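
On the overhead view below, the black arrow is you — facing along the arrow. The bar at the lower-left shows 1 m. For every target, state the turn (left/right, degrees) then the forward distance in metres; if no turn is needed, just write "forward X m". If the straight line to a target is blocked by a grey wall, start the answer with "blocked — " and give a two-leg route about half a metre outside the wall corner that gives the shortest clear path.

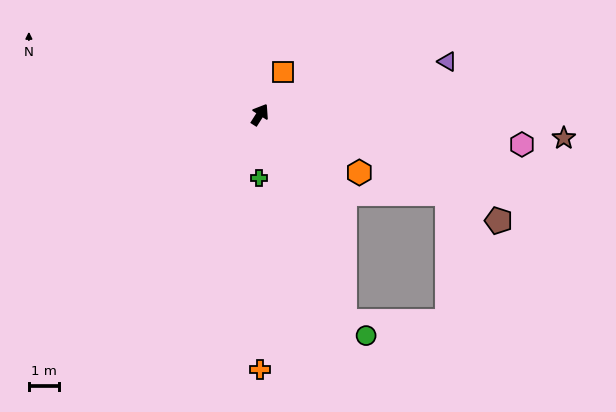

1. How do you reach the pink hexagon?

turn right 64°, forward 8.7 m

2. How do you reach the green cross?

turn right 148°, forward 2.1 m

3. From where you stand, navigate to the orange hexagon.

turn right 88°, forward 3.8 m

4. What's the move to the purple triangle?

turn right 42°, forward 6.4 m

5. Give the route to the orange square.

turn left 4°, forward 1.6 m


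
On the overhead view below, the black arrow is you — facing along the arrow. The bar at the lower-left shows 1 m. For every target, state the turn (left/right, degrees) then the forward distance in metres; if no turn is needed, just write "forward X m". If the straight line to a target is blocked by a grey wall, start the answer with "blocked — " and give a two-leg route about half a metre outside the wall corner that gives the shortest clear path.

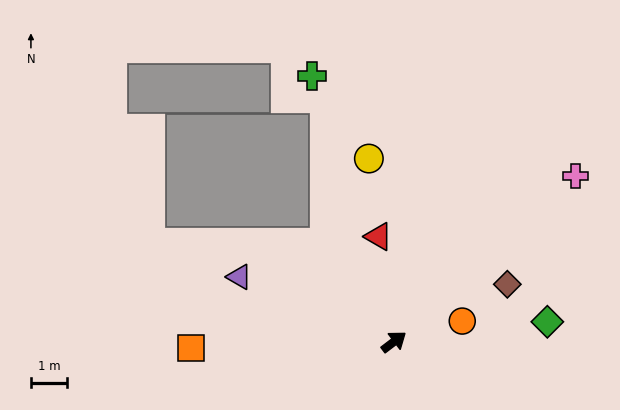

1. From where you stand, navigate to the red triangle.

turn left 61°, forward 3.0 m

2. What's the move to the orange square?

turn left 144°, forward 5.6 m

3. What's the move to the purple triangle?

turn left 120°, forward 4.7 m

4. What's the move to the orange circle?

turn right 20°, forward 2.0 m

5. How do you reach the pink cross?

turn left 5°, forward 6.8 m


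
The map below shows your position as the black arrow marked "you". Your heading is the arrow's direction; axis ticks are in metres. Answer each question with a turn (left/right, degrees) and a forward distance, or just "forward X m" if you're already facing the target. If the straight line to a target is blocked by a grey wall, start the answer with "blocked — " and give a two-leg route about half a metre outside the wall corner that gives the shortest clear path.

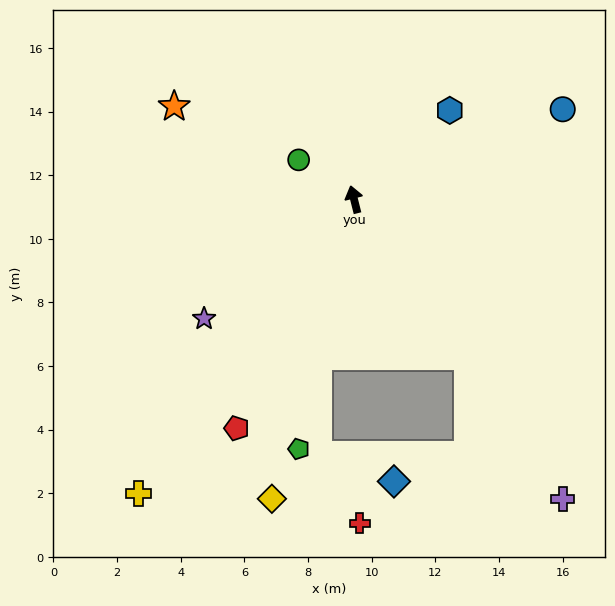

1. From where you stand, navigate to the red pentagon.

turn left 139°, forward 8.1 m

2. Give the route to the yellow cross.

turn left 130°, forward 11.5 m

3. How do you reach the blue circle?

turn right 81°, forward 7.1 m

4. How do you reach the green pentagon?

turn left 153°, forward 8.0 m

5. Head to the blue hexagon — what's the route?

turn right 61°, forward 4.1 m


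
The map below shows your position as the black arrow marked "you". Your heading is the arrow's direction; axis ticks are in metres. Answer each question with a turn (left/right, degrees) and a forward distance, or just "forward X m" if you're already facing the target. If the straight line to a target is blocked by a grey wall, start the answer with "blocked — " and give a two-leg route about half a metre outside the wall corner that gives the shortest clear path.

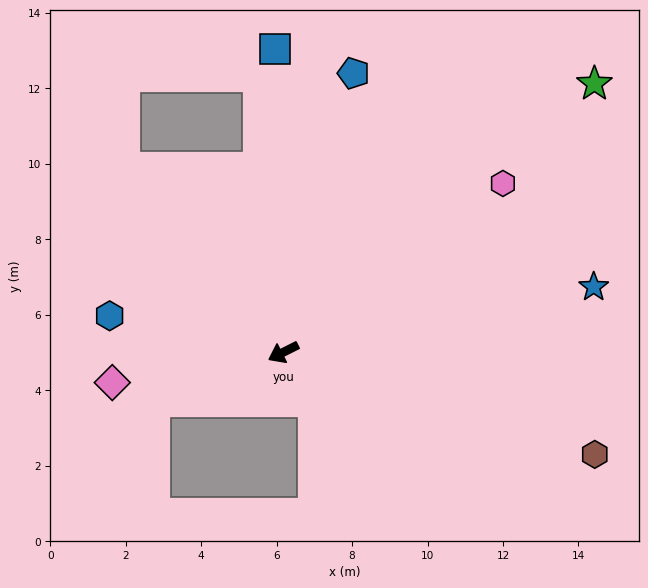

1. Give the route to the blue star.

turn left 165°, forward 8.4 m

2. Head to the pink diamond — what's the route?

turn right 17°, forward 4.6 m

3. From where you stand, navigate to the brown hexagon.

turn left 135°, forward 8.7 m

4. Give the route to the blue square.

turn right 115°, forward 8.0 m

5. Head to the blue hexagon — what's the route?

turn right 39°, forward 4.7 m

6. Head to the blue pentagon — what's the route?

turn right 131°, forward 7.6 m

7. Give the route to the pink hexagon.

turn right 169°, forward 7.3 m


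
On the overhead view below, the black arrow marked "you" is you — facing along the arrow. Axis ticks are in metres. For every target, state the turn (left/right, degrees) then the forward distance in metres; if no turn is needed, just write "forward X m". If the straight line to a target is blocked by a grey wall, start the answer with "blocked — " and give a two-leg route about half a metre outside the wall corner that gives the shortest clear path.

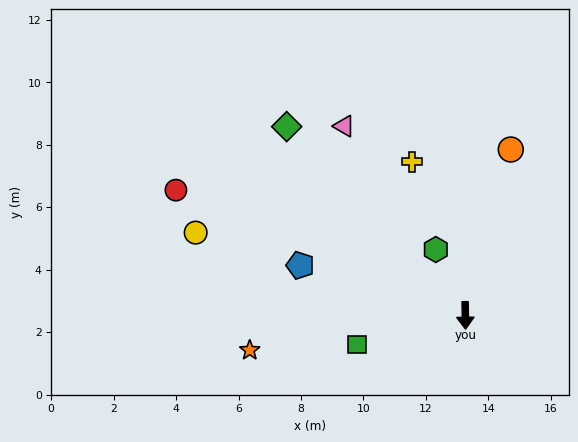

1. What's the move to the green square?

turn right 76°, forward 3.6 m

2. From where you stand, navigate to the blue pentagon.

turn right 108°, forward 5.5 m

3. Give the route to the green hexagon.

turn right 157°, forward 2.3 m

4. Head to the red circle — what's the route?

turn right 114°, forward 10.1 m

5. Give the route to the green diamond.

turn right 137°, forward 8.3 m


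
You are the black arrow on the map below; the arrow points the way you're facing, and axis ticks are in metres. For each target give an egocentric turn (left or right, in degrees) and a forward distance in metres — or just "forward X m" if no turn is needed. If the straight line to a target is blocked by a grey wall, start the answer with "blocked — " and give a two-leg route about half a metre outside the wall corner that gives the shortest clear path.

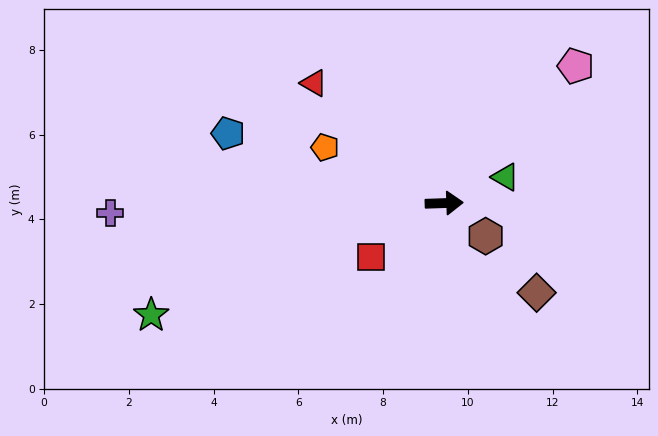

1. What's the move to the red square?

turn right 146°, forward 2.1 m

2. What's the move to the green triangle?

turn left 21°, forward 1.6 m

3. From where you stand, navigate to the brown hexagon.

turn right 40°, forward 1.3 m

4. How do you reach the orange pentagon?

turn left 153°, forward 3.1 m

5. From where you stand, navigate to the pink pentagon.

turn left 44°, forward 4.5 m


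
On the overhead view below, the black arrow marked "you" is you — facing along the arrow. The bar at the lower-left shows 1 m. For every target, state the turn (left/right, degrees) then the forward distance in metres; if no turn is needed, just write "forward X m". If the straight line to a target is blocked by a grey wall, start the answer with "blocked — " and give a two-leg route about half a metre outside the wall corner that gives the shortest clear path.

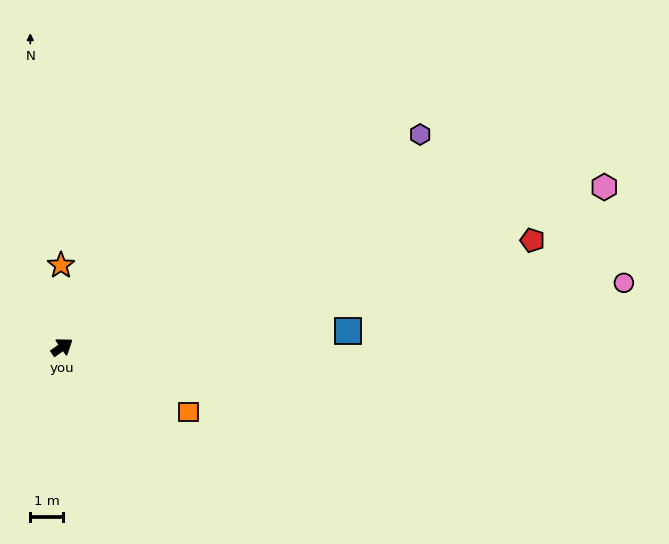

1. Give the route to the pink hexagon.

turn right 19°, forward 17.3 m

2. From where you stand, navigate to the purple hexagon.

turn right 5°, forward 12.7 m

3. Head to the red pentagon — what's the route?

turn right 22°, forward 14.8 m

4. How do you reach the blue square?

turn right 32°, forward 8.8 m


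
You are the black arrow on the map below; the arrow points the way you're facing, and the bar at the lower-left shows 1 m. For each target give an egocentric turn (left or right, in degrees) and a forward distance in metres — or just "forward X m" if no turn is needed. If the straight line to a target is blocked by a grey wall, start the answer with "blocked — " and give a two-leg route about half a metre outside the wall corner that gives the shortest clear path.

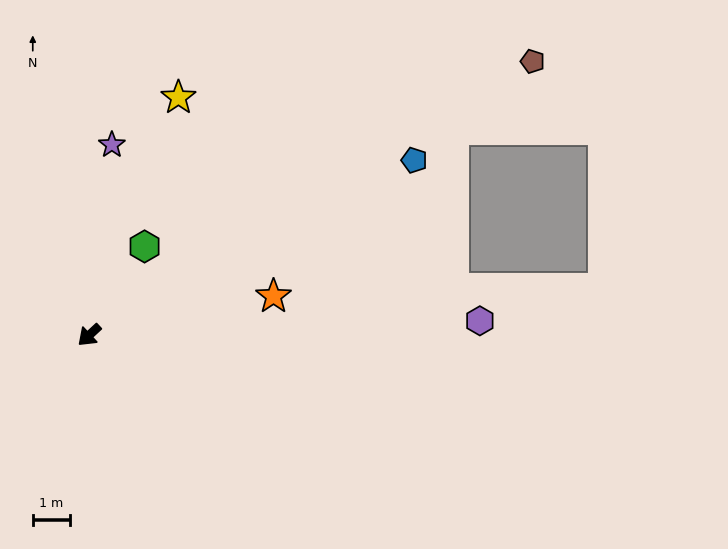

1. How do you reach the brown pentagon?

turn left 169°, forward 13.8 m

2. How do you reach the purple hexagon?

turn left 139°, forward 10.4 m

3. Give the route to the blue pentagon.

turn left 165°, forward 9.8 m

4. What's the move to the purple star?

turn right 140°, forward 5.1 m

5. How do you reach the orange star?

turn left 149°, forward 5.0 m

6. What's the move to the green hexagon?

turn right 165°, forward 2.8 m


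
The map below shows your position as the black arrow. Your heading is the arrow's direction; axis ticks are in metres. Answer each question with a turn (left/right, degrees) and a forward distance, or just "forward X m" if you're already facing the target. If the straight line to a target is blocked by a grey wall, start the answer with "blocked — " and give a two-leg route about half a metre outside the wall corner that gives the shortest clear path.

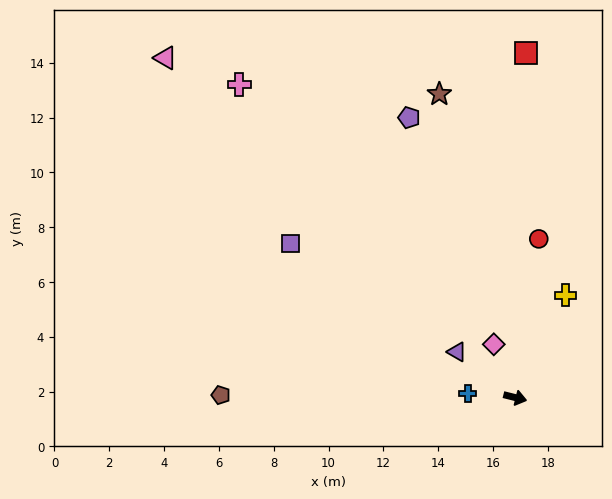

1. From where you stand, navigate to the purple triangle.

turn left 156°, forward 2.7 m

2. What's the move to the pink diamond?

turn left 126°, forward 2.1 m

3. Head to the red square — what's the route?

turn left 102°, forward 12.6 m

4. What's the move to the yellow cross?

turn left 78°, forward 4.2 m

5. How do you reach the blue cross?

turn right 171°, forward 1.7 m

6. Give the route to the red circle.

turn left 96°, forward 5.9 m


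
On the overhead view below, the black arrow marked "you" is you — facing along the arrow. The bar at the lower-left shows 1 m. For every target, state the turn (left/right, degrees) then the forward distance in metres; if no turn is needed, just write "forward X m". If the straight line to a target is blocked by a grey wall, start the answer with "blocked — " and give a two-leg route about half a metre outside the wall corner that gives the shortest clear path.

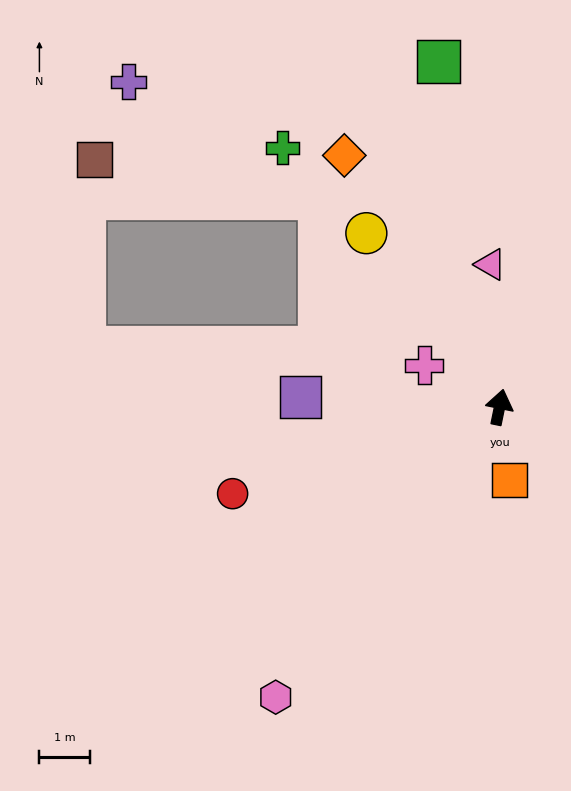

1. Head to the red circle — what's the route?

turn left 120°, forward 5.5 m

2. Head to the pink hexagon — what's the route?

turn left 154°, forward 7.2 m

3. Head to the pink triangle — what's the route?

turn left 15°, forward 2.8 m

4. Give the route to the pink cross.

turn left 73°, forward 1.7 m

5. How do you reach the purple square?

turn left 99°, forward 3.9 m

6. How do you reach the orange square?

turn right 160°, forward 1.4 m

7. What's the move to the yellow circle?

turn left 49°, forward 4.3 m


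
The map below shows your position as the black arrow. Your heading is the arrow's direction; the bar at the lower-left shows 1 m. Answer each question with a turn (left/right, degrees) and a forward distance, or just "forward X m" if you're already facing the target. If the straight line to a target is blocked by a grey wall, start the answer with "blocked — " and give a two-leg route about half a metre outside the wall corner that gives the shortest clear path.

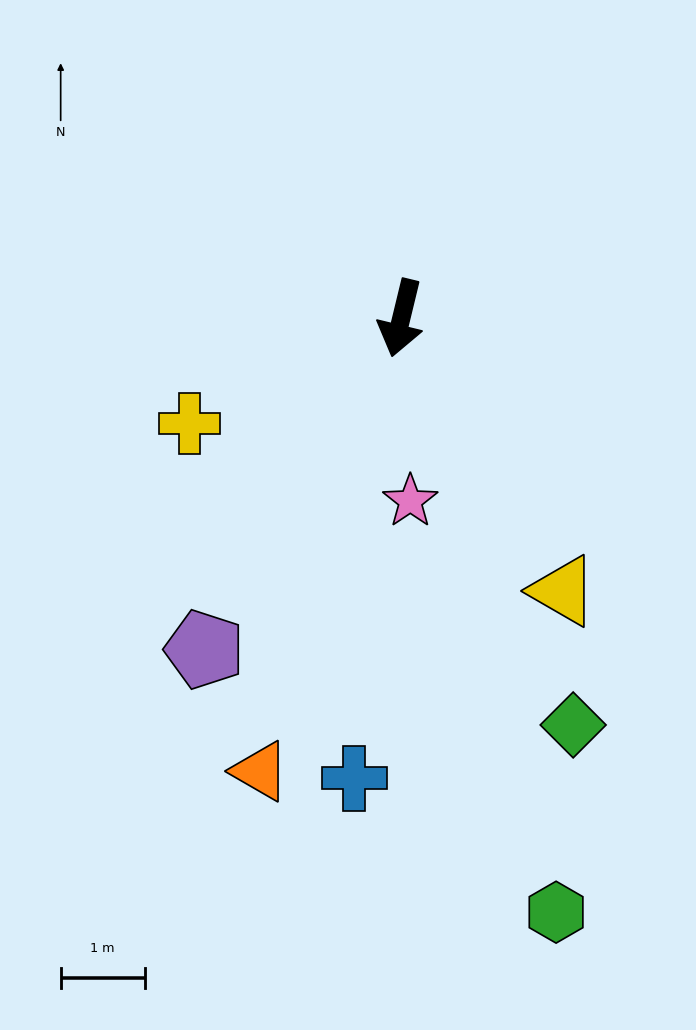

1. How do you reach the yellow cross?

turn right 50°, forward 2.8 m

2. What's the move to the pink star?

turn left 16°, forward 2.2 m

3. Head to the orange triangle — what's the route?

turn right 4°, forward 5.6 m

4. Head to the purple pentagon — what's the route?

turn right 17°, forward 4.6 m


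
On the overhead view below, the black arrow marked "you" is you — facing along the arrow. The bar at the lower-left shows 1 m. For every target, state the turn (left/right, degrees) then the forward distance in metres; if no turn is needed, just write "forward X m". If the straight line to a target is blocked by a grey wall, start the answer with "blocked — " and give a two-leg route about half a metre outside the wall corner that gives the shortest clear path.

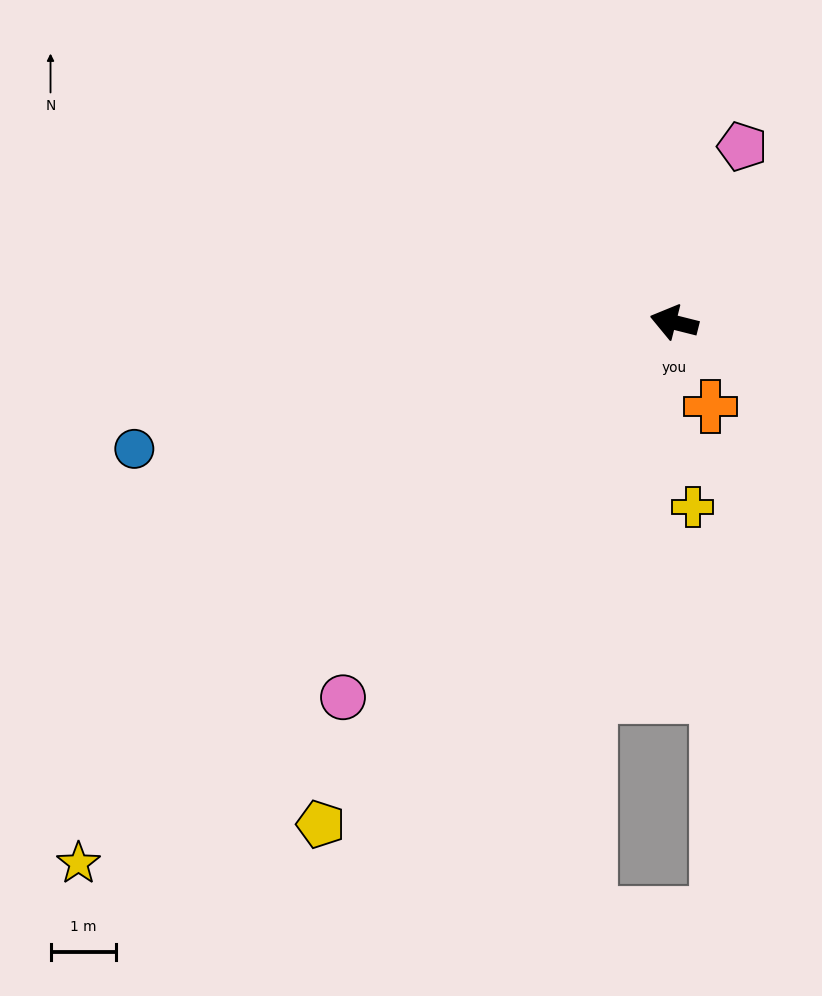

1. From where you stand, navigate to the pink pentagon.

turn right 97°, forward 2.9 m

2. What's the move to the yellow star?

turn left 56°, forward 12.2 m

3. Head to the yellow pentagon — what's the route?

turn left 69°, forward 9.3 m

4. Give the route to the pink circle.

turn left 63°, forward 7.6 m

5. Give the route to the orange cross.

turn left 127°, forward 1.4 m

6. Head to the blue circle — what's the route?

turn left 27°, forward 8.4 m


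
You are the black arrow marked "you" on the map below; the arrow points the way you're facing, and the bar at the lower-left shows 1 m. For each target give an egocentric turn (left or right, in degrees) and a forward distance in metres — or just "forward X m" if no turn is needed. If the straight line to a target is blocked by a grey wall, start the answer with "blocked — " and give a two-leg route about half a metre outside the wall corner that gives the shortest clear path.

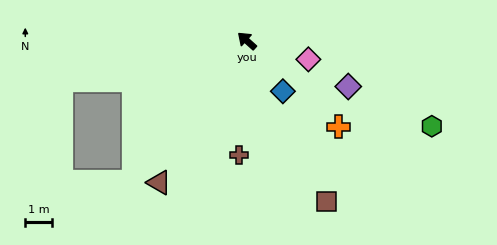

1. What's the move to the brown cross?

turn left 128°, forward 4.2 m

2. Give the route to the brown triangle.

turn left 100°, forward 6.1 m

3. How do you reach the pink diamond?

turn right 155°, forward 2.4 m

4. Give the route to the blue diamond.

turn left 168°, forward 2.3 m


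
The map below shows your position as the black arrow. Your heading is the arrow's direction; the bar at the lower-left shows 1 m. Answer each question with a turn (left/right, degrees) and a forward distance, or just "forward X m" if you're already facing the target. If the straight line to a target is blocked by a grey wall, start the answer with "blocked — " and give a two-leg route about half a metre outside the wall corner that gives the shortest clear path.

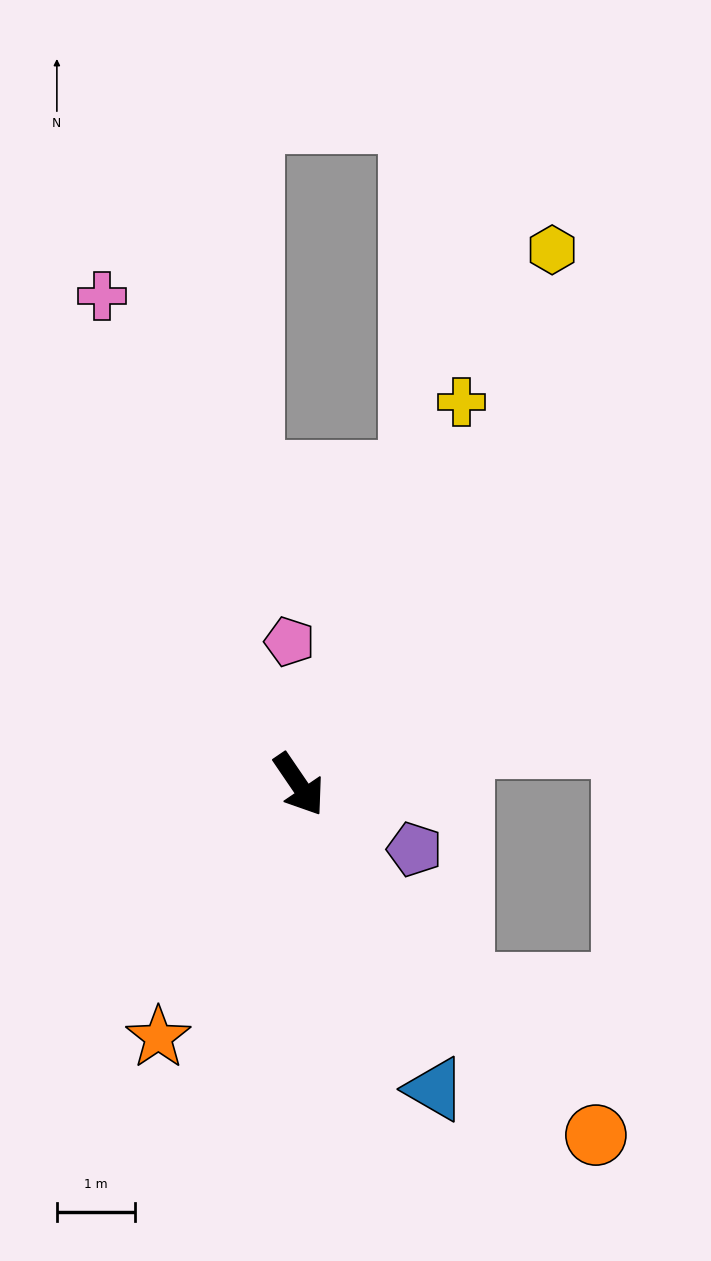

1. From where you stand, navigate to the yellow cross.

turn left 123°, forward 5.3 m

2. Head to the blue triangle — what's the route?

turn right 10°, forward 4.3 m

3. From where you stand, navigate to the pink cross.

turn left 168°, forward 6.7 m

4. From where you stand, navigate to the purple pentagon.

turn left 26°, forward 1.7 m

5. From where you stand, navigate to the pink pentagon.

turn left 150°, forward 1.8 m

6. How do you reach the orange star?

turn right 63°, forward 3.7 m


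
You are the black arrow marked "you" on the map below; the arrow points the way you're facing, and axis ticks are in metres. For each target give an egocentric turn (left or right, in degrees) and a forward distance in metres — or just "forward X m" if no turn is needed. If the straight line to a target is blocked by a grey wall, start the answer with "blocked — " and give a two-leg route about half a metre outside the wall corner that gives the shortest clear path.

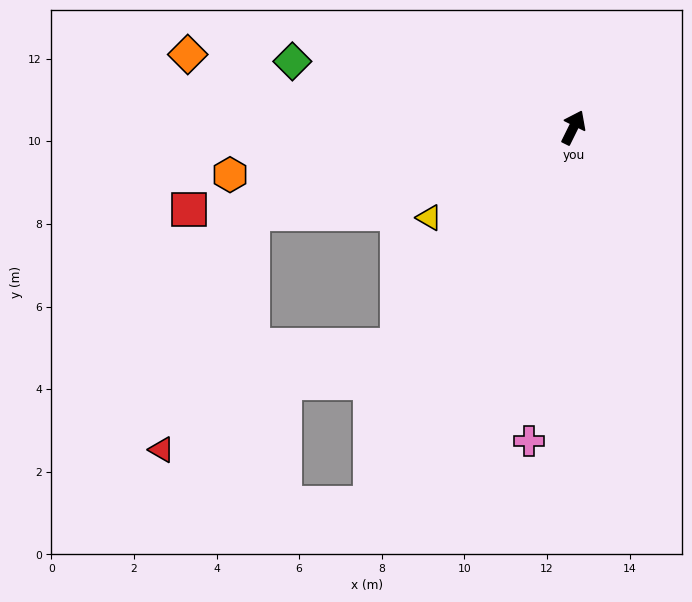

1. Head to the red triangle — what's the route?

blocked — turn left 131°, forward 8.0 m, then turn left 54°, forward 6.1 m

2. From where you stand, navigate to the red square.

turn left 128°, forward 9.5 m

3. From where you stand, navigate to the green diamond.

turn left 103°, forward 7.0 m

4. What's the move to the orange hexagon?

turn left 124°, forward 8.4 m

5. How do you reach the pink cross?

turn right 162°, forward 7.7 m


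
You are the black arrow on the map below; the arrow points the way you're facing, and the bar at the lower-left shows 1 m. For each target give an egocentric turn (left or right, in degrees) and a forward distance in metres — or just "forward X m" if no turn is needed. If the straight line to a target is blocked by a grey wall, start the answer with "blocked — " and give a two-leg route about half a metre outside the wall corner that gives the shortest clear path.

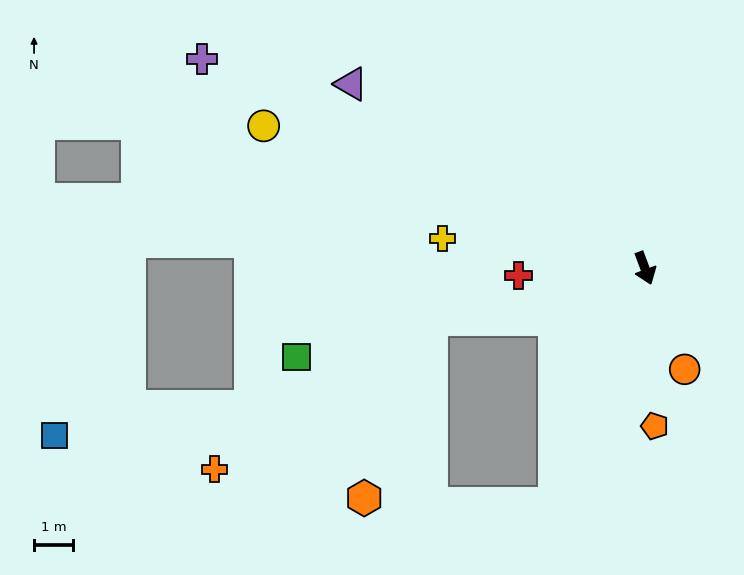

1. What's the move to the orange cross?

blocked — turn right 97°, forward 5.6 m, then turn left 21°, forward 6.7 m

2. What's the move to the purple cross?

turn right 136°, forward 12.5 m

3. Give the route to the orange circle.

forward 2.8 m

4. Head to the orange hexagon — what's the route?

blocked — turn right 97°, forward 5.6 m, then turn left 56°, forward 4.9 m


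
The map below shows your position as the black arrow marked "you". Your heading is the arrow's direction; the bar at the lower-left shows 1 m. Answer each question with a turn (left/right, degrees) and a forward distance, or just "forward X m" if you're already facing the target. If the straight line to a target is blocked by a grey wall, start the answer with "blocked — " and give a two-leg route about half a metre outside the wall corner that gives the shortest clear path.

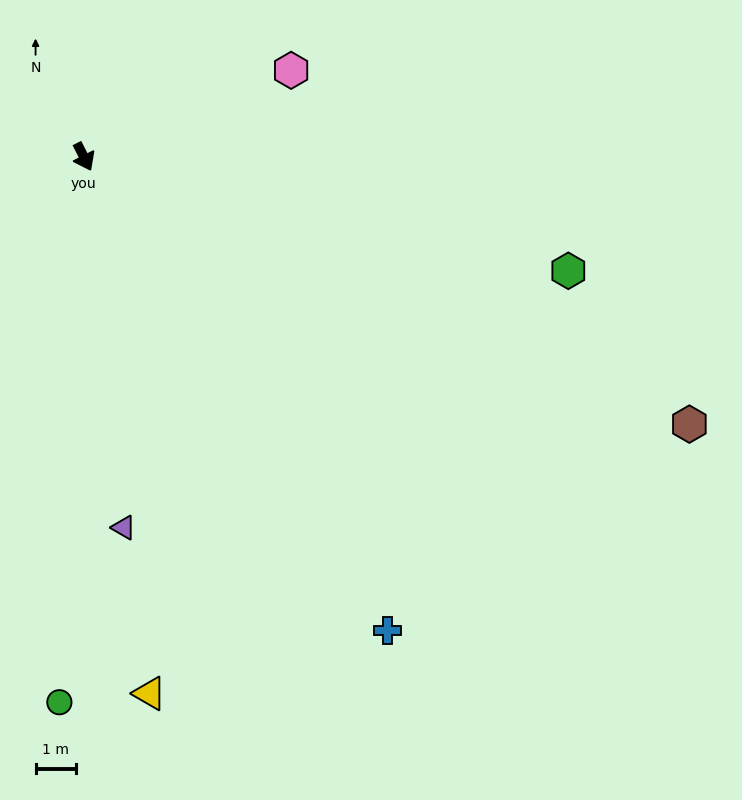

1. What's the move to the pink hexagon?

turn left 86°, forward 5.5 m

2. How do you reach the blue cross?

turn left 6°, forward 13.8 m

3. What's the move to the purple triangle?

turn right 21°, forward 9.2 m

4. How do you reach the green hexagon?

turn left 50°, forward 12.2 m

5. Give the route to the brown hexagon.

turn left 39°, forward 16.3 m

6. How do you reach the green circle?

turn right 29°, forward 13.4 m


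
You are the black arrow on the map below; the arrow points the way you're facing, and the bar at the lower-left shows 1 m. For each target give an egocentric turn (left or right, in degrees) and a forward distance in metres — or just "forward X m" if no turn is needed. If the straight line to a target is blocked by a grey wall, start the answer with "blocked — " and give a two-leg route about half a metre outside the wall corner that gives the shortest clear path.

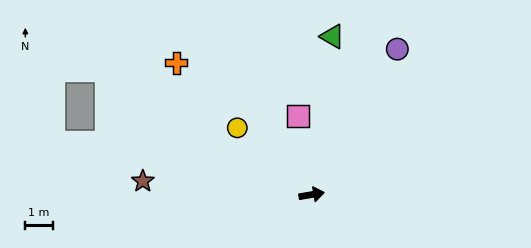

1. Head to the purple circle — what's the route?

turn left 50°, forward 6.2 m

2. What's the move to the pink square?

turn left 90°, forward 2.9 m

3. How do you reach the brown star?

turn left 166°, forward 6.2 m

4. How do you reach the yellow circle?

turn left 129°, forward 3.6 m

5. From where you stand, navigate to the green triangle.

turn left 73°, forward 5.8 m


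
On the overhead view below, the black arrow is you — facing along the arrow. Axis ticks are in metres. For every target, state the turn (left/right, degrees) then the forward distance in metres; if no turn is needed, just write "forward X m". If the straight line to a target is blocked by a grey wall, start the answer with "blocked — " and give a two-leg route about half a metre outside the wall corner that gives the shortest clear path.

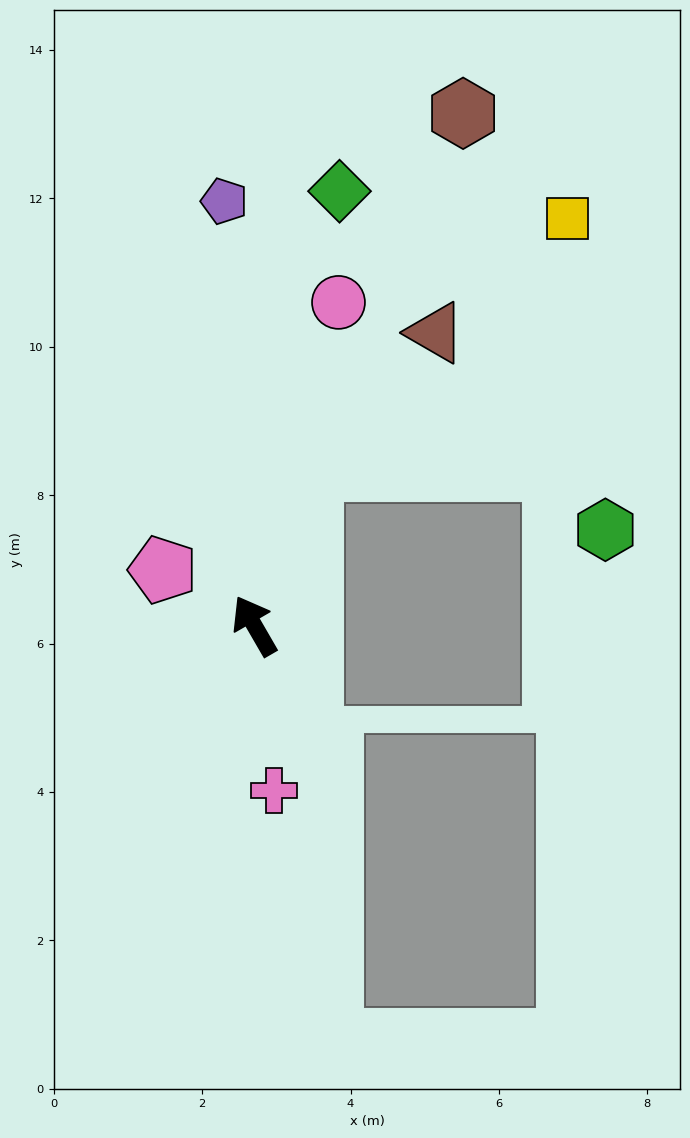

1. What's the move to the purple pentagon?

turn right 26°, forward 5.7 m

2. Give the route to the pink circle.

turn right 45°, forward 4.5 m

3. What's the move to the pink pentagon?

turn left 29°, forward 1.4 m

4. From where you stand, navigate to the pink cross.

turn left 157°, forward 2.2 m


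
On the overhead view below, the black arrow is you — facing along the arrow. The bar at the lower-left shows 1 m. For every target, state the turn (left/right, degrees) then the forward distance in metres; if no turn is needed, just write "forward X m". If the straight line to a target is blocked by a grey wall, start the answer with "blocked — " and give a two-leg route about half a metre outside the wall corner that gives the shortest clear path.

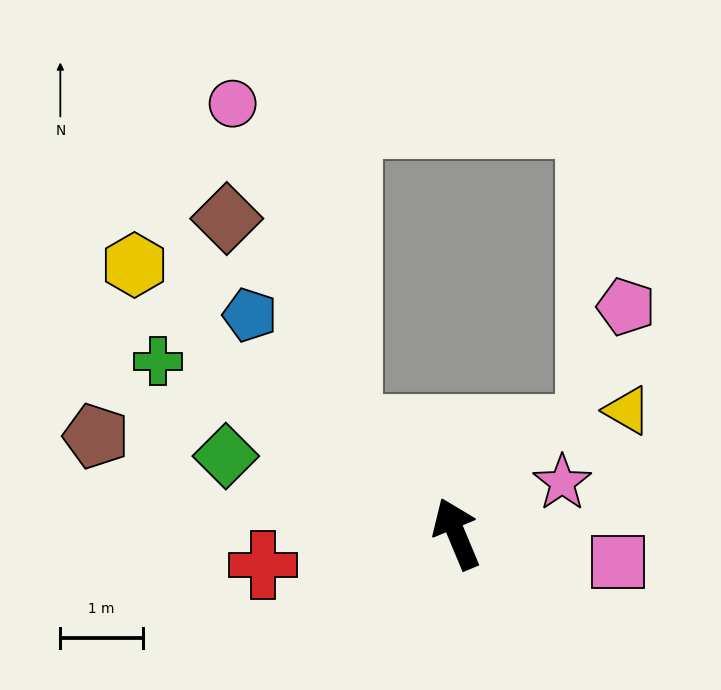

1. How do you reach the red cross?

turn left 77°, forward 2.4 m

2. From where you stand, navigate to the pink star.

turn right 87°, forward 1.4 m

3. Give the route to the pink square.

turn right 123°, forward 2.0 m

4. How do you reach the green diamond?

turn left 49°, forward 3.0 m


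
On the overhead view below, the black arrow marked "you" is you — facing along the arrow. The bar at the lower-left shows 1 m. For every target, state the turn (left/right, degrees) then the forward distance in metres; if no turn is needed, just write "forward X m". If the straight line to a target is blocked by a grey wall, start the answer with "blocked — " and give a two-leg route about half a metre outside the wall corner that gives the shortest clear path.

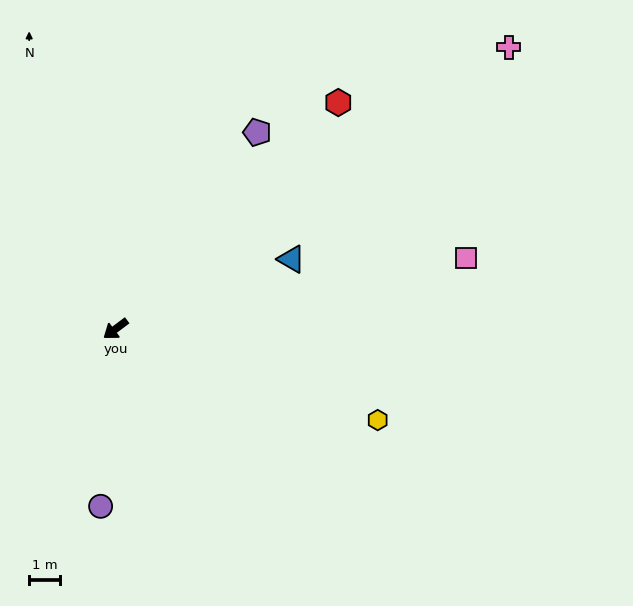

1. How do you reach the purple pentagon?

turn right 163°, forward 7.8 m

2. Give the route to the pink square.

turn left 155°, forward 11.6 m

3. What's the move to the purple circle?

turn left 48°, forward 5.8 m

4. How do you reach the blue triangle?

turn left 165°, forward 6.1 m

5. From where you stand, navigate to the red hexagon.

turn right 171°, forward 10.3 m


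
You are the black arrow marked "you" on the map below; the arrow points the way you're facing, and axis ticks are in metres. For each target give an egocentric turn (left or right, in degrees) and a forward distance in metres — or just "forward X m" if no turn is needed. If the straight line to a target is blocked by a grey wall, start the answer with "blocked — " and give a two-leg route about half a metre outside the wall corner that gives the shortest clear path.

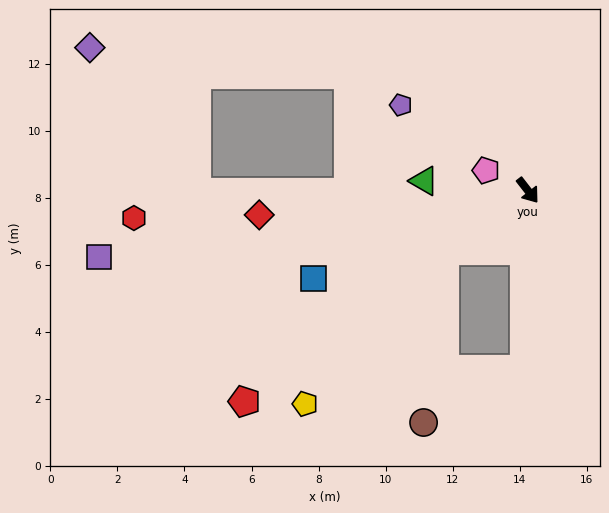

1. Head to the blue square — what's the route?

turn right 106°, forward 6.9 m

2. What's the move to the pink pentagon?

turn right 153°, forward 1.4 m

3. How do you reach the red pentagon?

turn right 91°, forward 10.5 m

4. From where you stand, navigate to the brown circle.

blocked — turn right 92°, forward 3.1 m, then turn left 47°, forward 5.2 m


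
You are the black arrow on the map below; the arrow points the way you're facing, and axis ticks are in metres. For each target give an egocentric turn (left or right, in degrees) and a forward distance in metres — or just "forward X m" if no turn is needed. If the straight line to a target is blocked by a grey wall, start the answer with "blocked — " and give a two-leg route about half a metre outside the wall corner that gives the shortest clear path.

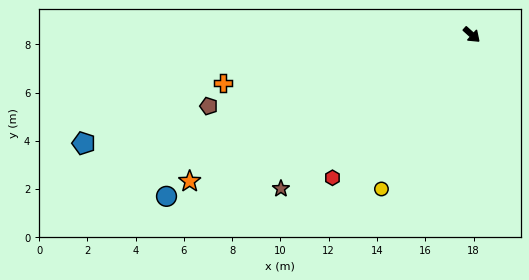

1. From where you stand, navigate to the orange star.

turn right 111°, forward 13.2 m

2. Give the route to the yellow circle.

turn right 78°, forward 7.4 m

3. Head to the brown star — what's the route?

turn right 99°, forward 10.2 m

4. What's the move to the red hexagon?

turn right 92°, forward 8.3 m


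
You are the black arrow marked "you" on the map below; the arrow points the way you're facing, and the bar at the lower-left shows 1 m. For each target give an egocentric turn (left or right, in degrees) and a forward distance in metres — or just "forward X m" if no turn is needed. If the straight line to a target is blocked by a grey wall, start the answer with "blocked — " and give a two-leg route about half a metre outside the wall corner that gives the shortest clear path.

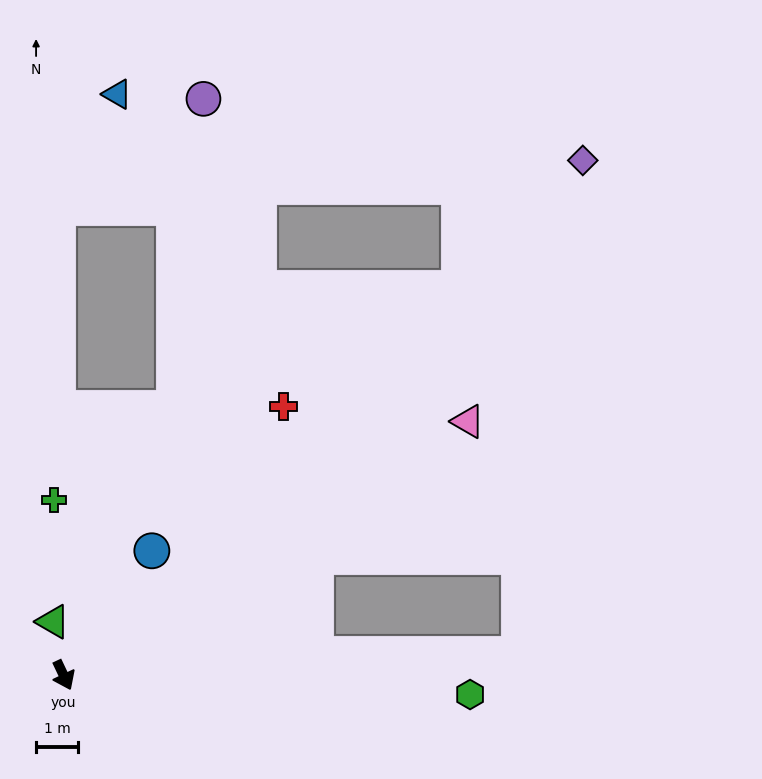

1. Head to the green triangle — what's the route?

turn left 166°, forward 1.3 m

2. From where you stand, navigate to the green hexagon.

turn left 62°, forward 9.8 m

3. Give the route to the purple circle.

blocked — turn left 132°, forward 6.9 m, then turn left 17°, forward 7.5 m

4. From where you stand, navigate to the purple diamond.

turn left 109°, forward 17.6 m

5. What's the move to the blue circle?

turn left 119°, forward 3.7 m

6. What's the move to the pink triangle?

turn left 97°, forward 11.5 m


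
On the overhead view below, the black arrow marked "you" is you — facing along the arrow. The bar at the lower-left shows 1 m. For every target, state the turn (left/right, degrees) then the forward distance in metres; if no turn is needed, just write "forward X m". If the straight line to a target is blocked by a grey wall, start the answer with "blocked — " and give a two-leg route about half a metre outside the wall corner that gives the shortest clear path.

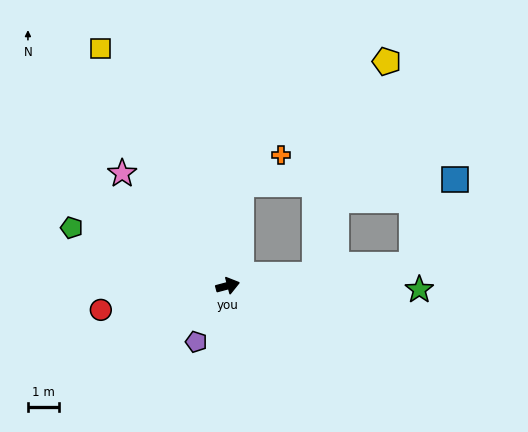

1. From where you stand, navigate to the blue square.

blocked — turn left 67°, forward 3.3 m, then turn right 81°, forward 6.9 m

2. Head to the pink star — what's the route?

turn left 118°, forward 5.0 m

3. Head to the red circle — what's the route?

turn left 176°, forward 4.2 m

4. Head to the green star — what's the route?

turn right 16°, forward 6.2 m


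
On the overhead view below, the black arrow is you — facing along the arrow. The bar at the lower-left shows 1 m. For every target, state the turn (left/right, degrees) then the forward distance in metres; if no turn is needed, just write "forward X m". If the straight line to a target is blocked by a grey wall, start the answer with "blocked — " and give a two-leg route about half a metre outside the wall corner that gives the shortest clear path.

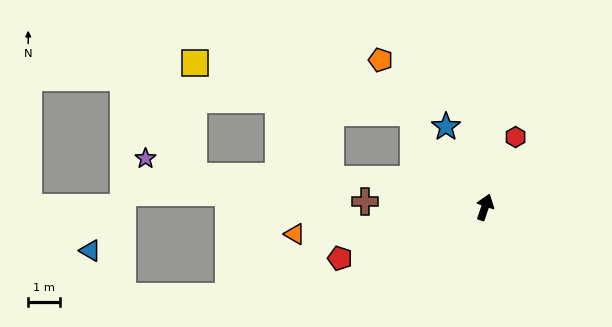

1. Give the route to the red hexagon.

turn right 5°, forward 2.4 m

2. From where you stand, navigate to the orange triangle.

turn left 117°, forward 6.0 m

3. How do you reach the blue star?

turn left 45°, forward 2.8 m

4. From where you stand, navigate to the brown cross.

turn left 106°, forward 3.8 m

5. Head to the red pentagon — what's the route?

turn left 128°, forward 4.8 m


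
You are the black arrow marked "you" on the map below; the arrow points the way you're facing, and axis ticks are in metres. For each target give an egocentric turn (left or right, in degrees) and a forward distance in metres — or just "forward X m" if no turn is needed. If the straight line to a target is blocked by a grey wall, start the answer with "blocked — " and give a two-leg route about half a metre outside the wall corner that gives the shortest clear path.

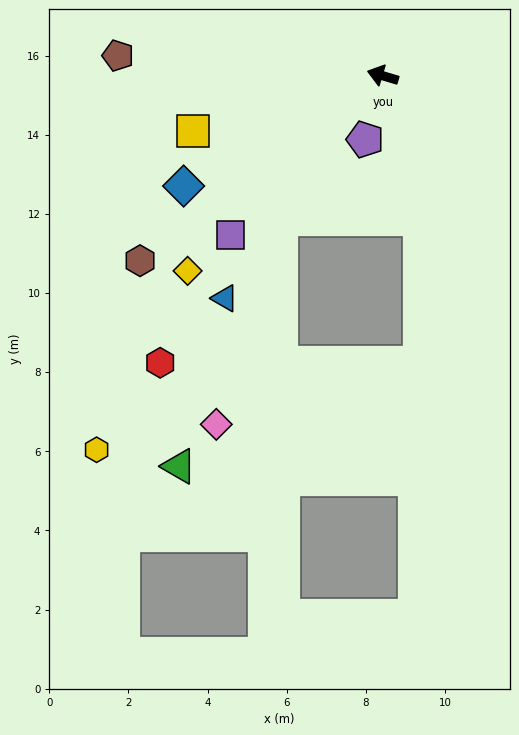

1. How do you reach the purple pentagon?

turn left 91°, forward 1.7 m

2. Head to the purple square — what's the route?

turn left 63°, forward 5.6 m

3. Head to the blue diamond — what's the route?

turn left 46°, forward 5.8 m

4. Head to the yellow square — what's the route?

turn left 33°, forward 5.0 m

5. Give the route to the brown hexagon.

turn left 54°, forward 7.7 m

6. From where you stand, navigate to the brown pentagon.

turn left 12°, forward 6.7 m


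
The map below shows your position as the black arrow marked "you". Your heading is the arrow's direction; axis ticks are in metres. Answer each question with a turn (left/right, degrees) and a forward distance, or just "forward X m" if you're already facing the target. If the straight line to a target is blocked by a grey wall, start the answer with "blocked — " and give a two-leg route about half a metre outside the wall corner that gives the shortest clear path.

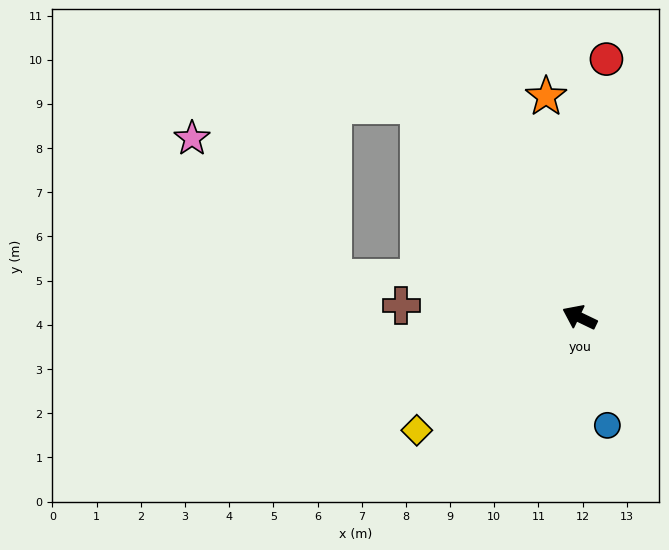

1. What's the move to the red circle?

turn right 70°, forward 5.9 m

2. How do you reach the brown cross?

turn left 22°, forward 4.0 m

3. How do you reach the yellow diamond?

turn left 60°, forward 4.5 m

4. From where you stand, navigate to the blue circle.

turn left 130°, forward 2.5 m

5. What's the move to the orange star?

turn right 56°, forward 5.1 m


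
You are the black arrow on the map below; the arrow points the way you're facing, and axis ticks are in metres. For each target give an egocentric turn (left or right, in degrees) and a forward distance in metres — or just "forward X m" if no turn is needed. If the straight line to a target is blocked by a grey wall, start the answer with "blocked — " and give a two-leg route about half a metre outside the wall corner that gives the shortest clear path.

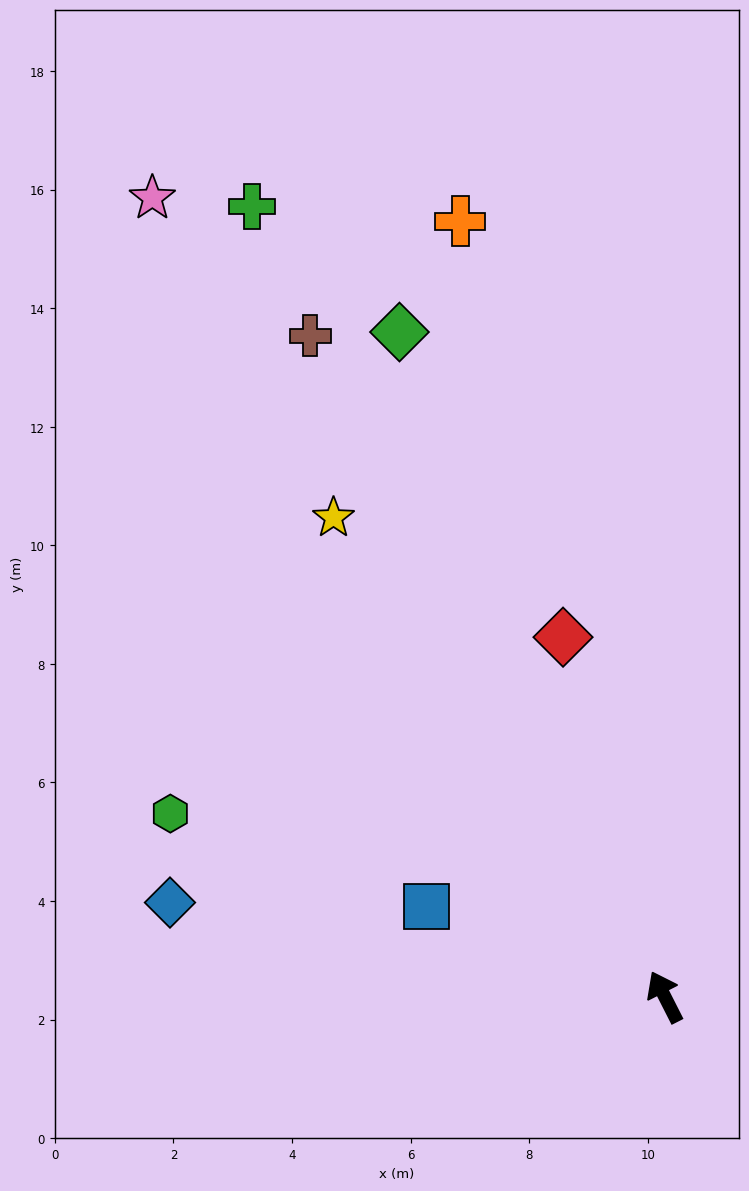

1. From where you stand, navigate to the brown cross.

forward 12.7 m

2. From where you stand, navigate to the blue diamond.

turn left 52°, forward 8.5 m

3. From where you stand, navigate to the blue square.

turn left 42°, forward 4.3 m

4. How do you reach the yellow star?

turn left 8°, forward 9.8 m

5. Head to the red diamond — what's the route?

turn right 11°, forward 6.3 m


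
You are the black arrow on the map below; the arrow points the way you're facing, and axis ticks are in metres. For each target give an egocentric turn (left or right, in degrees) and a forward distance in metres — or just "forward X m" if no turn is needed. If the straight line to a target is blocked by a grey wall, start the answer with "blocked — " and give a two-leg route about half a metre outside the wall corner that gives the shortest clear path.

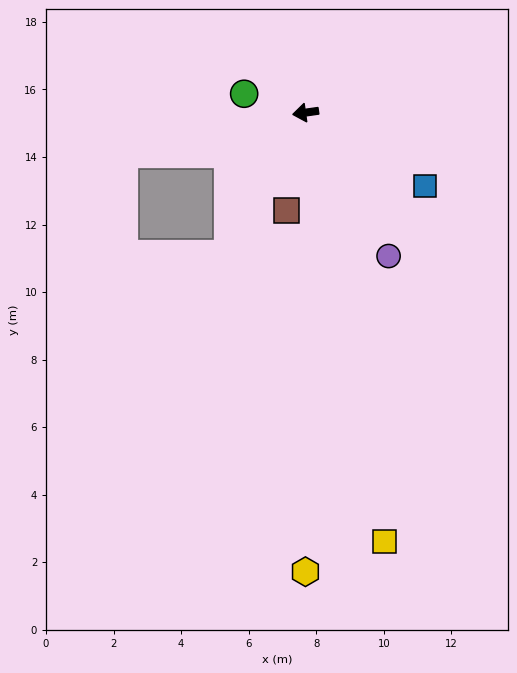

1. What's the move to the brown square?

turn left 71°, forward 2.9 m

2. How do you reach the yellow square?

turn left 92°, forward 12.9 m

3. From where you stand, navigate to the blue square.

turn left 140°, forward 4.1 m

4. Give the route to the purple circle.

turn left 112°, forward 4.9 m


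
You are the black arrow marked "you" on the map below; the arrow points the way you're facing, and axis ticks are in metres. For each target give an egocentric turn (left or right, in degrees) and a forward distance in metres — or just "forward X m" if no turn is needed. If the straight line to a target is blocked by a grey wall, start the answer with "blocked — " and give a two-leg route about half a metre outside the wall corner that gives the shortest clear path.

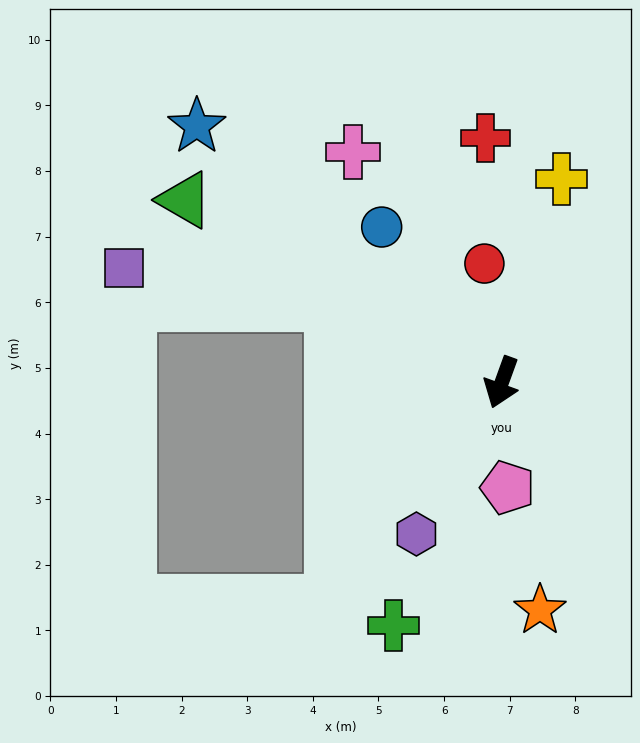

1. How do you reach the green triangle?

turn right 100°, forward 5.6 m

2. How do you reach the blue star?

turn right 110°, forward 6.1 m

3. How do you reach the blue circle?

turn right 122°, forward 3.0 m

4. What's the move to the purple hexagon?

turn right 9°, forward 2.6 m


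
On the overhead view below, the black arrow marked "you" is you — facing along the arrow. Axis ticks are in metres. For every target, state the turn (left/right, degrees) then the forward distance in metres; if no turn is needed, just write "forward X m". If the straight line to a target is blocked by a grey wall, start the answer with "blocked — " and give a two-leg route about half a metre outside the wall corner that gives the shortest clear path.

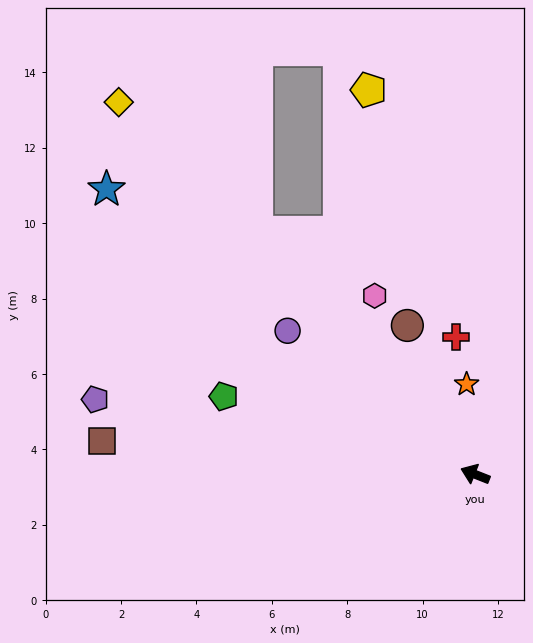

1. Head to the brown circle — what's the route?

turn right 44°, forward 4.3 m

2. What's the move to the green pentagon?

turn left 4°, forward 7.0 m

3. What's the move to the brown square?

turn left 16°, forward 9.9 m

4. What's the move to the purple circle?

turn right 16°, forward 6.3 m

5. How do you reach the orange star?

turn right 63°, forward 2.4 m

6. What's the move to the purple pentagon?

turn left 10°, forward 10.3 m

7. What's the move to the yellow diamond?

turn right 25°, forward 13.7 m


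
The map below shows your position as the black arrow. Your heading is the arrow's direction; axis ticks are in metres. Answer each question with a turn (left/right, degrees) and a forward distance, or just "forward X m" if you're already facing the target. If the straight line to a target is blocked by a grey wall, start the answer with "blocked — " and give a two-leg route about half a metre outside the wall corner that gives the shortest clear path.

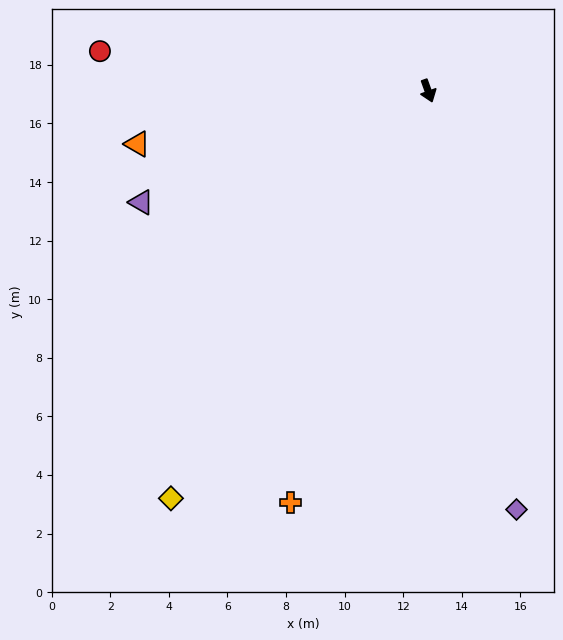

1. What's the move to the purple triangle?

turn right 89°, forward 10.5 m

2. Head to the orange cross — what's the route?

turn right 38°, forward 14.8 m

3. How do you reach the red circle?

turn right 117°, forward 11.3 m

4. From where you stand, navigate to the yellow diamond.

turn right 52°, forward 16.4 m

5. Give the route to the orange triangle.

turn right 99°, forward 10.1 m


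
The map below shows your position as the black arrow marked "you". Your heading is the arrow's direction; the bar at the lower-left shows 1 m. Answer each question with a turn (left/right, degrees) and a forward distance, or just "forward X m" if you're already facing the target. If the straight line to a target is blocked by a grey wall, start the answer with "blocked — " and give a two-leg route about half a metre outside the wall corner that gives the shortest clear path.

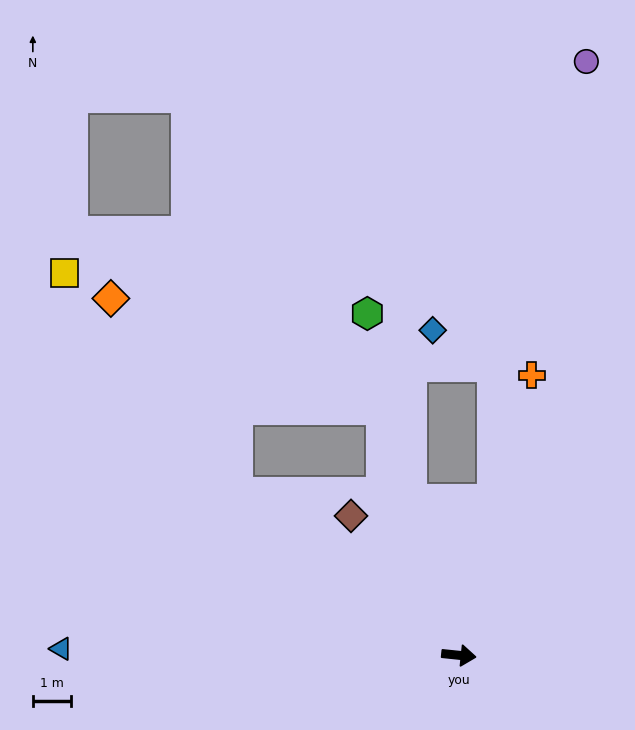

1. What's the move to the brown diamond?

turn left 134°, forward 4.6 m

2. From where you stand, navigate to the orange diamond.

blocked — turn left 150°, forward 7.2 m, then turn right 21°, forward 6.1 m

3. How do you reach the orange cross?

turn left 81°, forward 7.6 m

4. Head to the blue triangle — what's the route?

turn right 175°, forward 10.4 m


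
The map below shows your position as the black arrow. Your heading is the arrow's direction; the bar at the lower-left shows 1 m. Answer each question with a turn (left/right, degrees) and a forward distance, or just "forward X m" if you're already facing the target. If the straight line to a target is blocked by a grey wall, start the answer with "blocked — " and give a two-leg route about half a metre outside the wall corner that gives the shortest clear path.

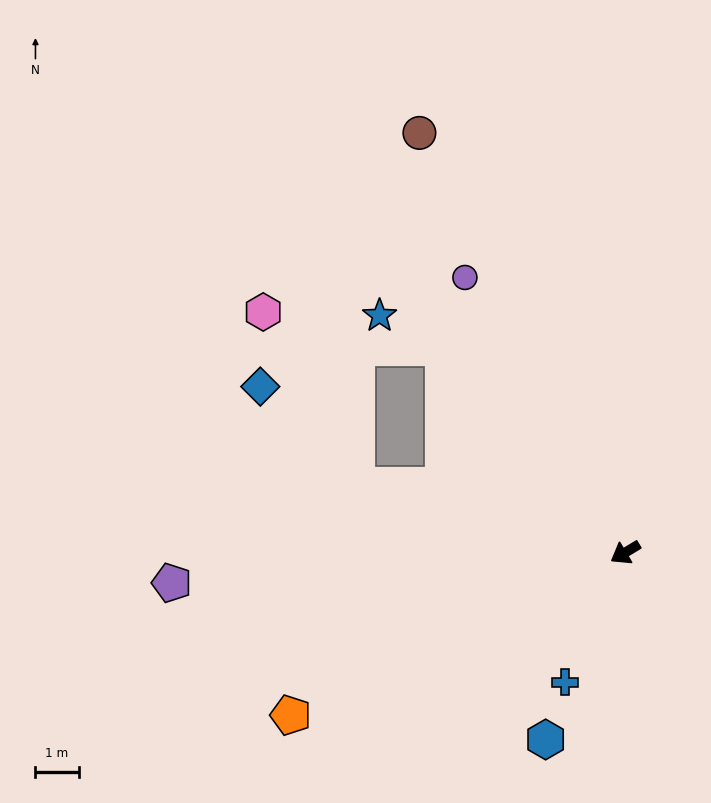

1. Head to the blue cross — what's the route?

turn left 34°, forward 3.3 m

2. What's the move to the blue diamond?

blocked — turn right 45°, forward 6.4 m, then turn right 32°, forward 3.2 m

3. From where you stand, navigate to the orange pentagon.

turn right 5°, forward 8.6 m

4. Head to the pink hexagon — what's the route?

blocked — turn right 45°, forward 6.4 m, then turn right 48°, forward 4.6 m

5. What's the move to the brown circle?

turn right 95°, forward 10.8 m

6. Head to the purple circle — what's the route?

turn right 91°, forward 7.4 m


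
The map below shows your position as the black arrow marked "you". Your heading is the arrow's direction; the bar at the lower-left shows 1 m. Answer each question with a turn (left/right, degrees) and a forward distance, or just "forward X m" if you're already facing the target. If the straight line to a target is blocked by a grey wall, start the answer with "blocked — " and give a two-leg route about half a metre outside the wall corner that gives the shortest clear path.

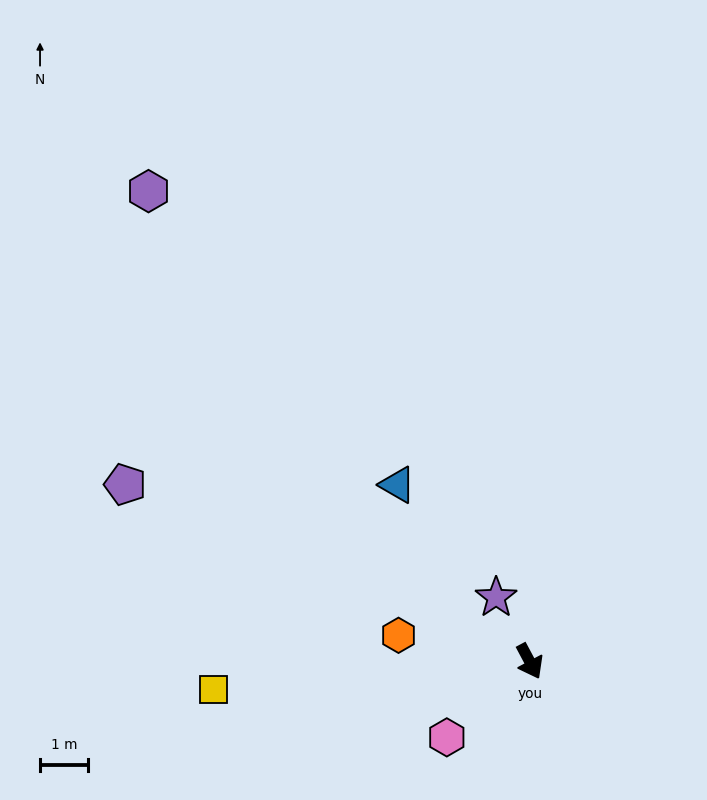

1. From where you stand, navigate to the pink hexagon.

turn right 75°, forward 2.3 m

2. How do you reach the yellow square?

turn right 113°, forward 6.6 m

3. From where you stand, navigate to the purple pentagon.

turn right 142°, forward 9.1 m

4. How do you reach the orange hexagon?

turn right 129°, forward 2.8 m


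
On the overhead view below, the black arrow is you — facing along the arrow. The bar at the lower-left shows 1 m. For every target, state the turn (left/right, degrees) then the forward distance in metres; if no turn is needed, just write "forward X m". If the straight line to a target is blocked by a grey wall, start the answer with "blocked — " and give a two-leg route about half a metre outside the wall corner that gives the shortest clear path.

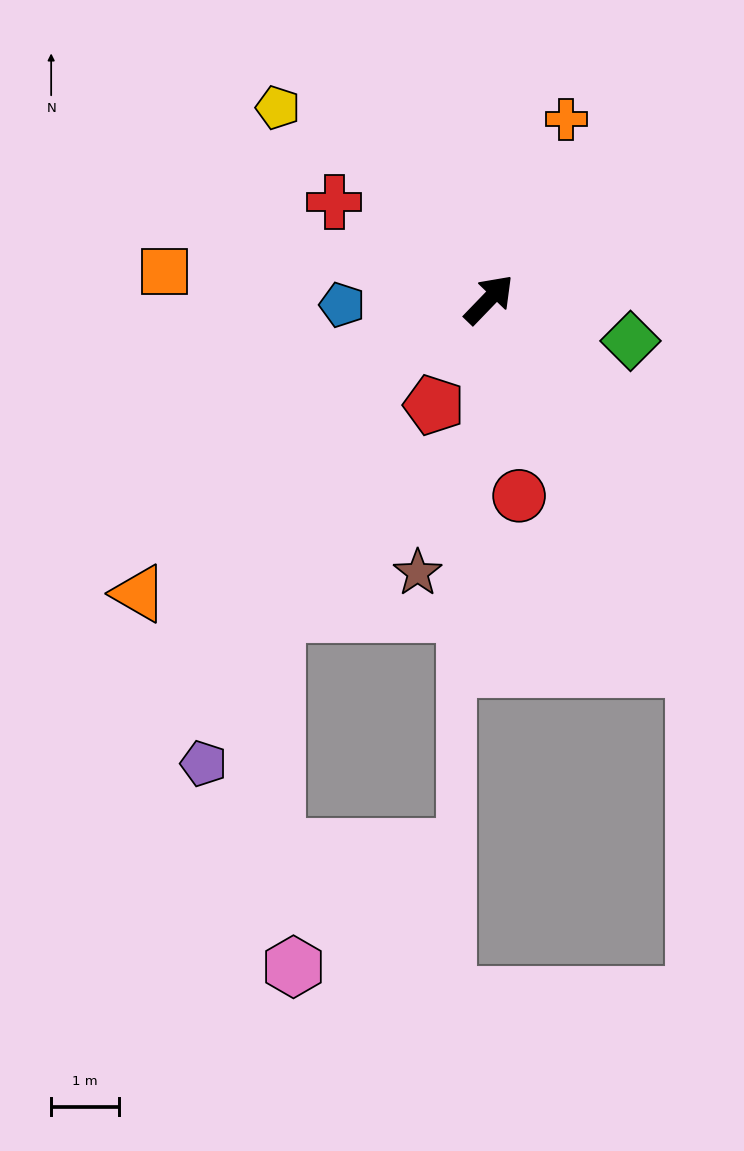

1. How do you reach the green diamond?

turn right 62°, forward 2.2 m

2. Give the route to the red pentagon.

turn right 164°, forward 1.8 m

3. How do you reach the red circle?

turn right 127°, forward 2.9 m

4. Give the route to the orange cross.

turn left 21°, forward 2.9 m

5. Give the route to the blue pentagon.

turn left 136°, forward 2.2 m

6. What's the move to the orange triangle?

turn left 174°, forward 6.8 m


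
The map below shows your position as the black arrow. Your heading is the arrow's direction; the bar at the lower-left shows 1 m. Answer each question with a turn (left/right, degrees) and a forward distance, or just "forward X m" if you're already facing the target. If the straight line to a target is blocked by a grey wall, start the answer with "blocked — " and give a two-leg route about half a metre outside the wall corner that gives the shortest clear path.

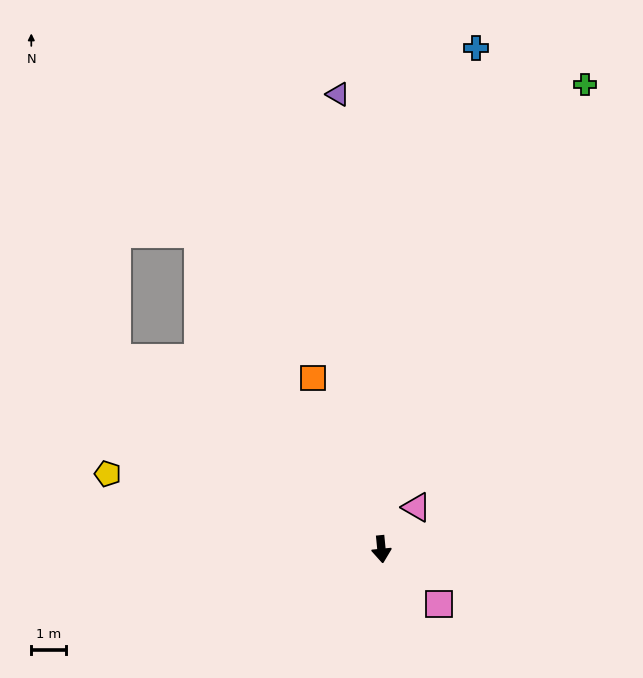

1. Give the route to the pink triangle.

turn left 135°, forward 1.6 m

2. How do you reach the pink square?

turn left 41°, forward 2.3 m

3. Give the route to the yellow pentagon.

turn right 111°, forward 8.2 m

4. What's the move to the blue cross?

turn left 164°, forward 14.7 m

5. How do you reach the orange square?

turn right 164°, forward 5.3 m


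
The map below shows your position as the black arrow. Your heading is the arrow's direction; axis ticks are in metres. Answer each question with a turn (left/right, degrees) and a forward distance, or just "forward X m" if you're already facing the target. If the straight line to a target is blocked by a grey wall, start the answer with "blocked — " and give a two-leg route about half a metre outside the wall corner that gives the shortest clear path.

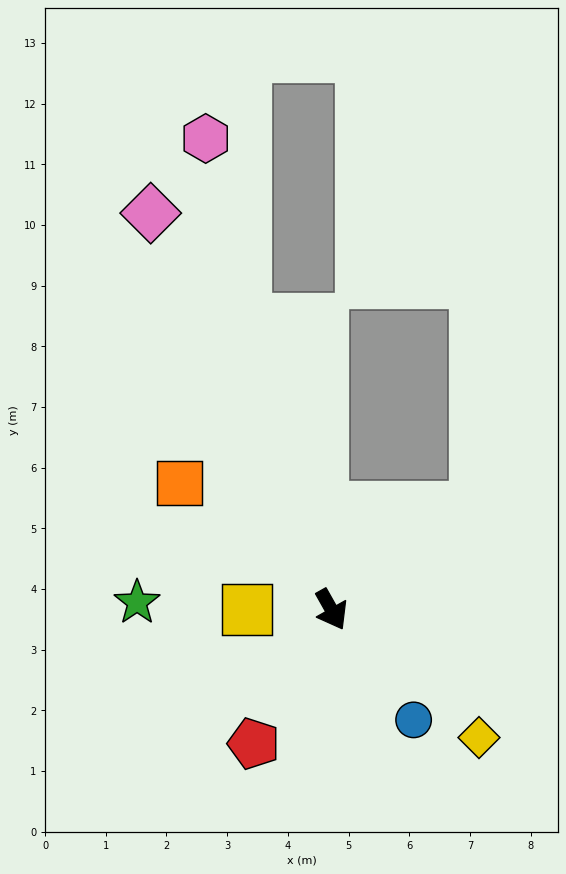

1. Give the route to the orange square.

turn right 159°, forward 3.3 m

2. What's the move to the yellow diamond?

turn left 20°, forward 3.2 m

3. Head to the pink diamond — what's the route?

turn left 175°, forward 7.2 m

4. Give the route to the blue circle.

turn left 7°, forward 2.3 m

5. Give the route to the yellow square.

turn right 119°, forward 1.4 m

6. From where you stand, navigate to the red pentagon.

turn right 60°, forward 2.6 m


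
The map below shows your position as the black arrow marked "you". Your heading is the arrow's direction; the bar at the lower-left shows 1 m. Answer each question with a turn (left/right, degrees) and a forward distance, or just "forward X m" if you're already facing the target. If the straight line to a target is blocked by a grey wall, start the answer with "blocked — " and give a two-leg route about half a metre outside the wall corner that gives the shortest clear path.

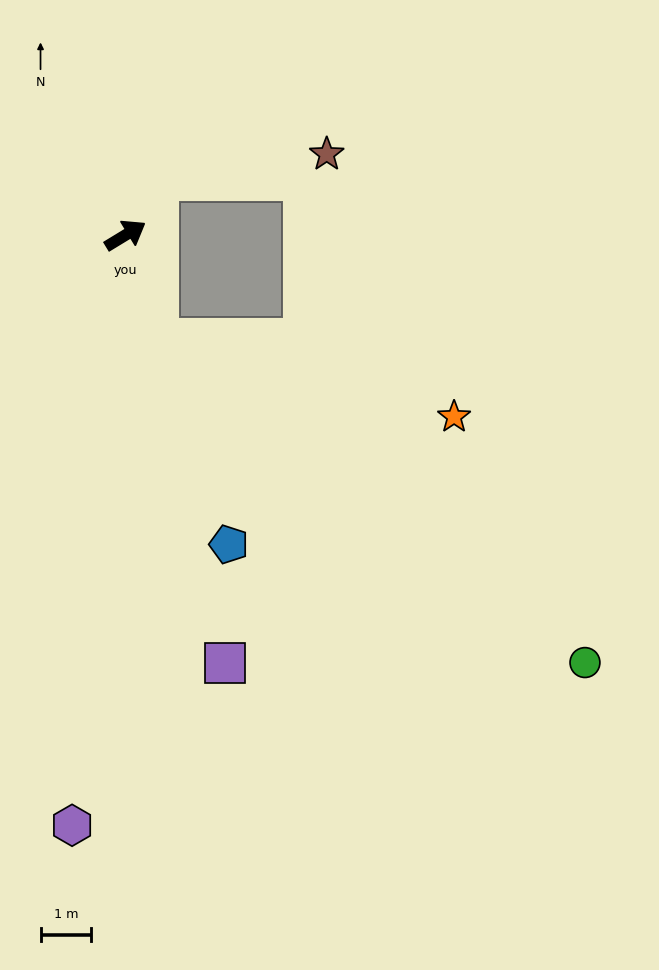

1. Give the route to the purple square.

turn right 108°, forward 8.7 m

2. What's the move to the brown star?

blocked — turn left 29°, forward 1.3 m, then turn right 52°, forward 3.4 m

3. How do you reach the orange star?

blocked — turn right 104°, forward 2.2 m, then turn left 58°, forward 6.1 m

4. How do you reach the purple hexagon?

turn right 127°, forward 11.7 m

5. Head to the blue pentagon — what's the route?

turn right 103°, forward 6.5 m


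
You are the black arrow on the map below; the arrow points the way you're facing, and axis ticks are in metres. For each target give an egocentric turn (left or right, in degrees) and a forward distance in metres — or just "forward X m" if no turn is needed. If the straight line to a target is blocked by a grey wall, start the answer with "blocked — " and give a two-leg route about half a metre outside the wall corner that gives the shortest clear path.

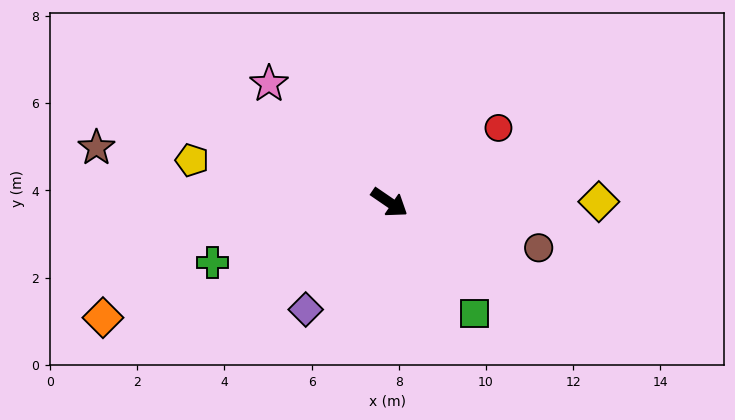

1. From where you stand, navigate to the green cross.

turn right 127°, forward 4.3 m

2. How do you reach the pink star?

turn left 170°, forward 3.9 m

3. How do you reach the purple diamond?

turn right 94°, forward 3.1 m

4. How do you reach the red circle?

turn left 69°, forward 3.0 m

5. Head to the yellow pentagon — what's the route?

turn right 158°, forward 4.6 m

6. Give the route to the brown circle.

turn left 17°, forward 3.6 m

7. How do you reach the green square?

turn right 18°, forward 3.2 m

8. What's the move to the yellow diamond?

turn left 35°, forward 4.8 m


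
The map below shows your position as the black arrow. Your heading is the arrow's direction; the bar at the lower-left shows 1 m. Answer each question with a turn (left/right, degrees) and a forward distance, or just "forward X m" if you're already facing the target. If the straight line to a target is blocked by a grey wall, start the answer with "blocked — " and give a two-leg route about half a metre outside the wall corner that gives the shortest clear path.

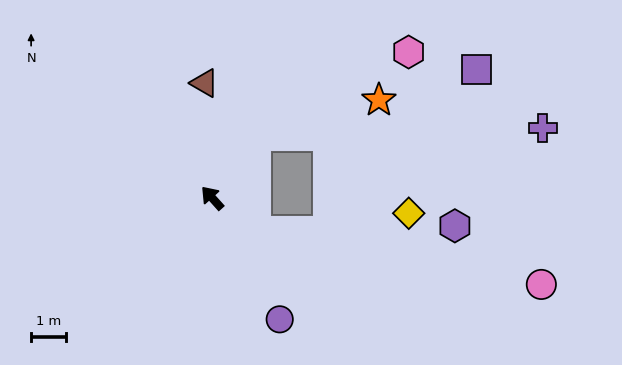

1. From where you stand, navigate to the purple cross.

blocked — turn right 78°, forward 2.2 m, then turn right 52°, forward 8.3 m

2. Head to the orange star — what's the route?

blocked — turn right 78°, forward 2.2 m, then turn right 37°, forward 3.7 m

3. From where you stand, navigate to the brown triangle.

turn right 38°, forward 3.3 m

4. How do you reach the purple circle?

turn left 167°, forward 4.0 m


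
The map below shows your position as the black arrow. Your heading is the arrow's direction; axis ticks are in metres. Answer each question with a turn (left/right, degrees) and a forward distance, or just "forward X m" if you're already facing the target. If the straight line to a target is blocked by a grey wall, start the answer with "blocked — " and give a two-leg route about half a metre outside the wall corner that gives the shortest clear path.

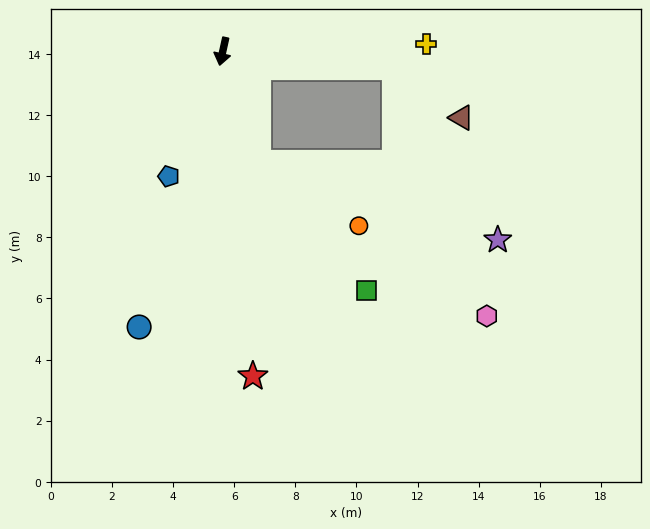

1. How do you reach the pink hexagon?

blocked — turn left 97°, forward 5.7 m, then turn right 64°, forward 8.7 m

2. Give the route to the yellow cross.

turn left 105°, forward 6.7 m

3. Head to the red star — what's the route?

turn left 18°, forward 10.7 m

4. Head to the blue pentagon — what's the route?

turn right 11°, forward 4.5 m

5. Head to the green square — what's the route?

blocked — turn left 30°, forward 3.8 m, then turn left 23°, forward 5.5 m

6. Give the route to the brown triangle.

blocked — turn left 97°, forward 5.7 m, then turn right 32°, forward 2.7 m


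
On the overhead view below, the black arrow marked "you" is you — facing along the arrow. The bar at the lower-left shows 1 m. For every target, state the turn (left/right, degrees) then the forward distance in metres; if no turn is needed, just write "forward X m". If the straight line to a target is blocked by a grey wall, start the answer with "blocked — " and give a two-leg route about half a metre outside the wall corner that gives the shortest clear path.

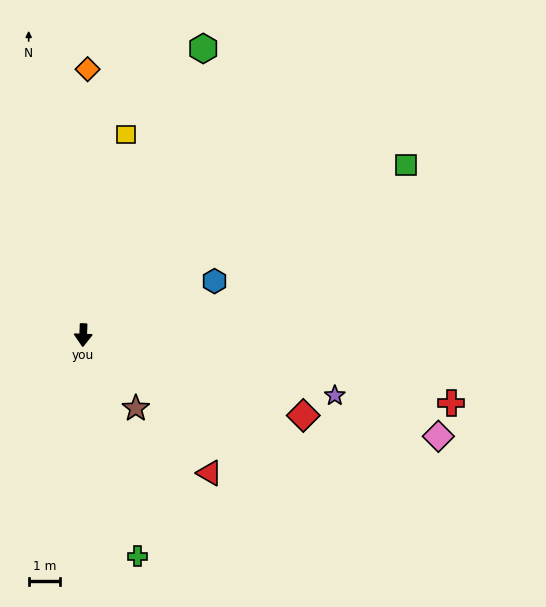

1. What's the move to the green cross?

turn left 16°, forward 7.2 m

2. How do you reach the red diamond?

turn left 72°, forward 7.4 m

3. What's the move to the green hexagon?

turn left 159°, forward 9.8 m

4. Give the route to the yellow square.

turn left 170°, forward 6.5 m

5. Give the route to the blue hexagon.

turn left 115°, forward 4.5 m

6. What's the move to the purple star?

turn left 79°, forward 8.2 m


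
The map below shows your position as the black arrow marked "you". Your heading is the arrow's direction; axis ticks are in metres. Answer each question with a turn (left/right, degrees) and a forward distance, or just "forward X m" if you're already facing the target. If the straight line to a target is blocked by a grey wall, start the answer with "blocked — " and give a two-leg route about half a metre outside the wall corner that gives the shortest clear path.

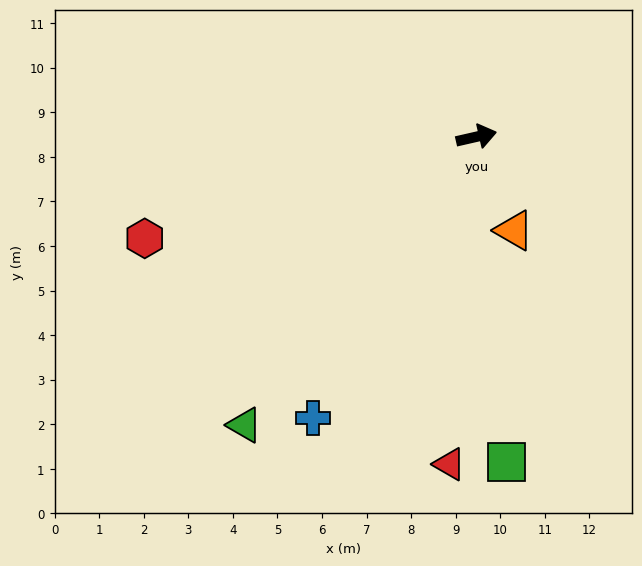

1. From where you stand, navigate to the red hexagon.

turn right 176°, forward 7.8 m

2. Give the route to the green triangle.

turn right 142°, forward 8.3 m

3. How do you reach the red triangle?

turn right 108°, forward 7.4 m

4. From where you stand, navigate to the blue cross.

turn right 133°, forward 7.3 m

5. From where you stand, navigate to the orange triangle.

turn right 81°, forward 2.3 m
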